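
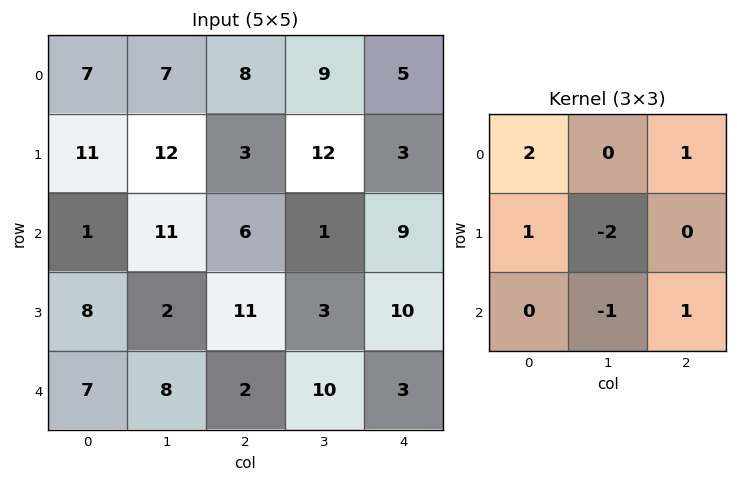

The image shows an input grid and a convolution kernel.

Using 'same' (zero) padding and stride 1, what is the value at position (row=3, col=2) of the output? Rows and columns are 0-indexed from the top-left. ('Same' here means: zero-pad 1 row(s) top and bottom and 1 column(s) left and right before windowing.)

The receptive field on the zero-padded input at this output position is [11 6 1 / 2 11 3 / 8 2 10]. Elementwise product with the kernel and sum: 11·2 + 1·1 + 2·1 + 11·-2 + 2·-1 + 10·1.

11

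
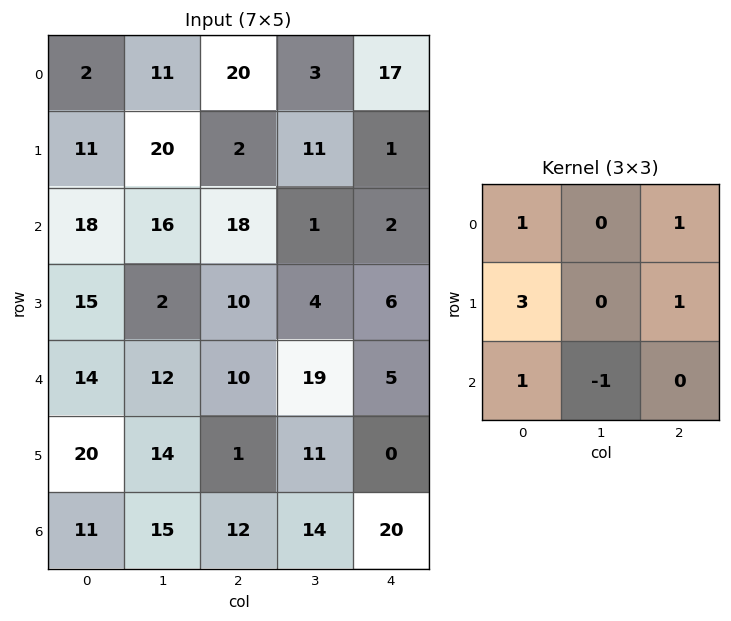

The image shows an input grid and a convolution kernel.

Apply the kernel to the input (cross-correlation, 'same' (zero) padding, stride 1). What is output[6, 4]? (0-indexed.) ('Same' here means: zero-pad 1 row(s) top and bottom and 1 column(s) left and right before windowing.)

53

The receptive field on the zero-padded input at this output position is [11 0 0 / 14 20 0 / 0 0 0]. Elementwise product with the kernel and sum: 11·1 + 0·1 + 14·3 + 0·1 + 0·1 + 0·-1.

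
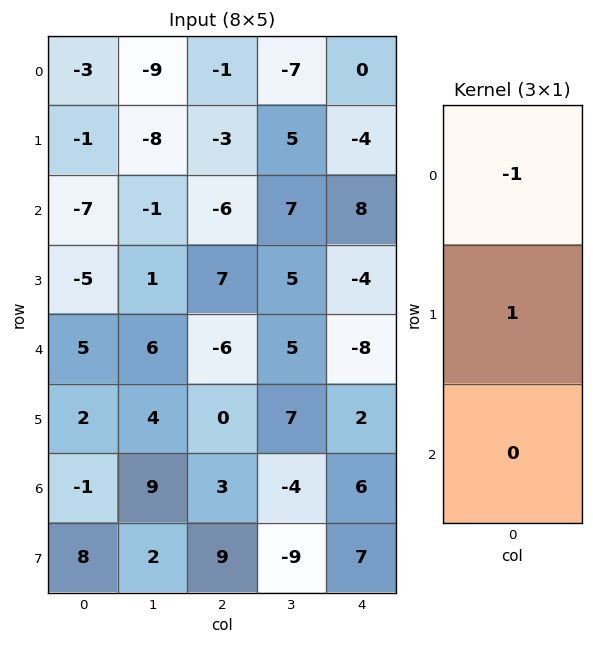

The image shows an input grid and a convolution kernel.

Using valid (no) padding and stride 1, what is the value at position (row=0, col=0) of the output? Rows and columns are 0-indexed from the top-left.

The receptive field on the input at this output position is [-3 / -1 / -7]. Elementwise product with the kernel and sum: -3·-1 + -1·1.

2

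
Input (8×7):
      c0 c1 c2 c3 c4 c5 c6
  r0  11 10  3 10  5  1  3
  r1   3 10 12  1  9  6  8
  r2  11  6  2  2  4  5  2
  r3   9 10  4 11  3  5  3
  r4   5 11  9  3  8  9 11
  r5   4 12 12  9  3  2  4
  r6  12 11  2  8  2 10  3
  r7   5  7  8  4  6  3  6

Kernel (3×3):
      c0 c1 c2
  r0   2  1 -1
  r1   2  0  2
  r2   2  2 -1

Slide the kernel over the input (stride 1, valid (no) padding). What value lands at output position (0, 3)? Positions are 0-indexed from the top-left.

45

The receptive field on the input at this output position is [10 5 1 / 1 9 6 / 2 4 5]. Elementwise product with the kernel and sum: 10·2 + 5·1 + 1·-1 + 1·2 + 6·2 + 2·2 + 4·2 + 5·-1.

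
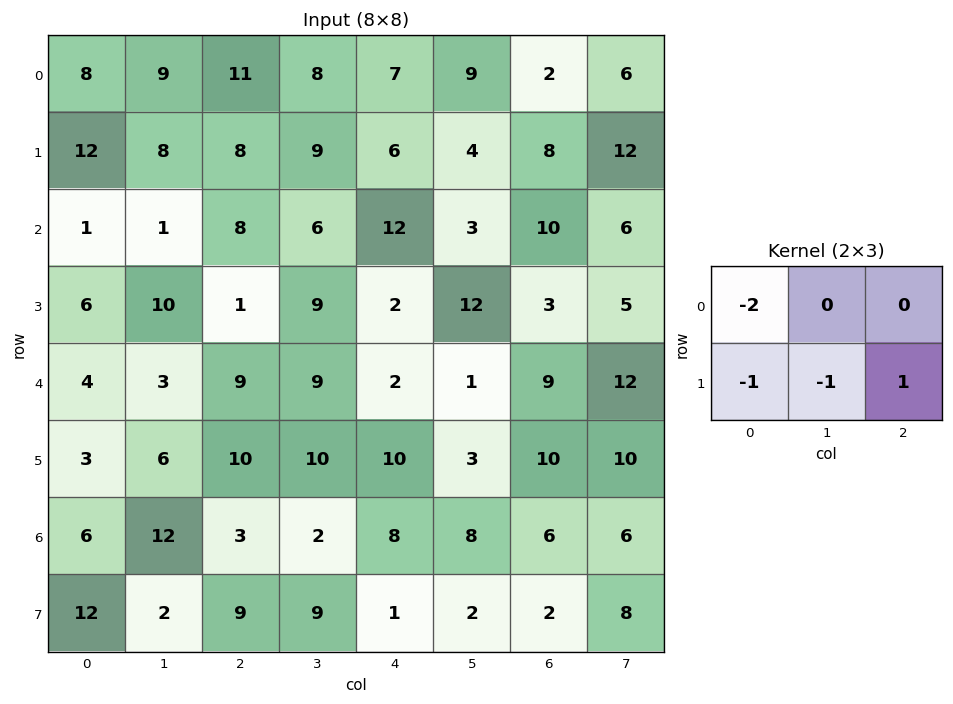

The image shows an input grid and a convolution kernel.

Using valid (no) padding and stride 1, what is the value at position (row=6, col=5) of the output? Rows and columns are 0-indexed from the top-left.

-12

The receptive field on the input at this output position is [8 6 6 / 2 2 8]. Elementwise product with the kernel and sum: 8·-2 + 2·-1 + 2·-1 + 8·1.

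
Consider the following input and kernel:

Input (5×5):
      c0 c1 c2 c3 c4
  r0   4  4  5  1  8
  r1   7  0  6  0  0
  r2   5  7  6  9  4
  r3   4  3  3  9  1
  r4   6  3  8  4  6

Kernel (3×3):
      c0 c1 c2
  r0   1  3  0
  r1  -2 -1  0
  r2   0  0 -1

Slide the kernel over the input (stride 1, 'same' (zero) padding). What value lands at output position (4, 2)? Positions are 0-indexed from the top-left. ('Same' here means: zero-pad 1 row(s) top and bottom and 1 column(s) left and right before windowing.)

The receptive field on the zero-padded input at this output position is [3 3 9 / 3 8 4 / 0 0 0]. Elementwise product with the kernel and sum: 3·1 + 3·3 + 3·-2 + 8·-1 + 0·-1.

-2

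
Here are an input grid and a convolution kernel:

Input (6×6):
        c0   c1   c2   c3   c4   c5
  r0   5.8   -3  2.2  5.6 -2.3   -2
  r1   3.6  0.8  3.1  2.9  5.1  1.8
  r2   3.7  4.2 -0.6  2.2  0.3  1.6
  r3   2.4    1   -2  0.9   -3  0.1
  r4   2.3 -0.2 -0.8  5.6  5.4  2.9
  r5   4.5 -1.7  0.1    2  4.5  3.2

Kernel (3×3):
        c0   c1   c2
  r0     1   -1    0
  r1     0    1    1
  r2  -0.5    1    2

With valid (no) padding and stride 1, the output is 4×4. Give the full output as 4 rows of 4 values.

Output[0,0]: The receptive field on the input at this output position is [5.8 -3 2.2 / 3.6 0.8 3.1 / 3.7 4.2 -0.6]. Elementwise product with the kernel and sum: 5.8·1 + -3·-1 + 0.8·1 + 3.1·1 + 3.7·-0.5 + 4.2·1 + -0.6·2.

13.85 2.5 7.7 17.2
2.2 -1.4 -1.4 -3.55
-4.45 14.2 11.9 7.4
-3.35 12.75 19.05 22.1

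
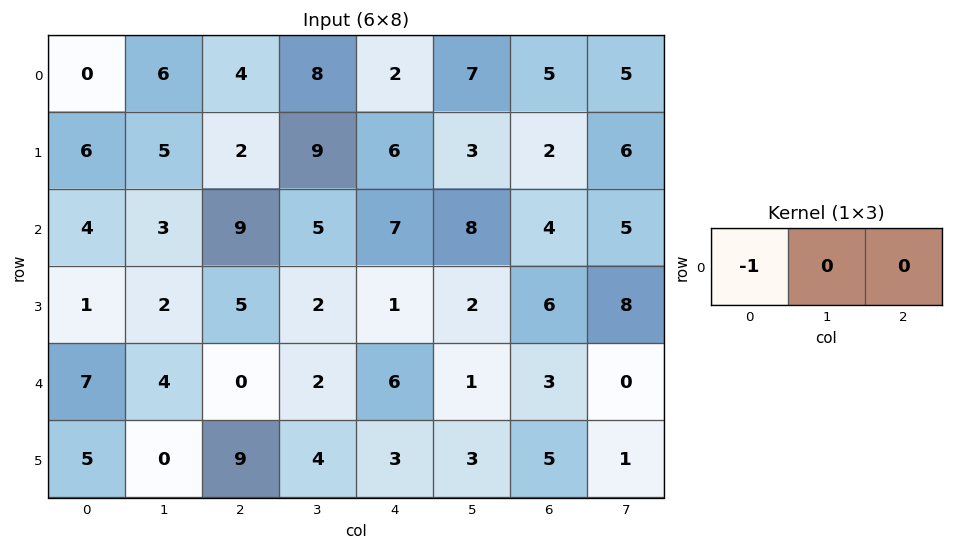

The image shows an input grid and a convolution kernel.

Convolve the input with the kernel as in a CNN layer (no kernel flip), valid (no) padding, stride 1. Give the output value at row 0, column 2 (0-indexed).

-4

The receptive field on the input at this output position is [4 8 2]. Elementwise product with the kernel and sum: 4·-1.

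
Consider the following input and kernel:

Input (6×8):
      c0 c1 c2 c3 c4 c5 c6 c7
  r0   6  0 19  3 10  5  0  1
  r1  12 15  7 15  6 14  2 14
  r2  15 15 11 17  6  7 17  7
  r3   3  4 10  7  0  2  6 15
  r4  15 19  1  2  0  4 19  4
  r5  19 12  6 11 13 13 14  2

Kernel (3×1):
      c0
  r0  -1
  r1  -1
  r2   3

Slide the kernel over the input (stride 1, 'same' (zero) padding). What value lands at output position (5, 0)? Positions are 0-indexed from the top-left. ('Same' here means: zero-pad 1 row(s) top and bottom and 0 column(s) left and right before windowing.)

-34

The receptive field on the zero-padded input at this output position is [15 / 19 / 0]. Elementwise product with the kernel and sum: 15·-1 + 19·-1 + 0·3.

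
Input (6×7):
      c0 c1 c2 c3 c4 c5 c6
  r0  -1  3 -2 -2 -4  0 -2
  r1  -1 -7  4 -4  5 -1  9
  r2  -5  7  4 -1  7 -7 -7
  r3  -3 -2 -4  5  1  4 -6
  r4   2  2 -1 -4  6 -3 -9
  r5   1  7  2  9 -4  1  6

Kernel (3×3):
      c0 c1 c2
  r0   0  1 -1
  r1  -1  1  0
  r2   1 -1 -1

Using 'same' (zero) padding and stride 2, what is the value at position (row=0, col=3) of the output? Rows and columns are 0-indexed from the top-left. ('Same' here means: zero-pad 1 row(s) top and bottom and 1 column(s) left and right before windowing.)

-12

The receptive field on the zero-padded input at this output position is [0 0 0 / 0 -2 0 / -1 9 0]. Elementwise product with the kernel and sum: 0·1 + 0·-1 + 0·-1 + -2·1 + -1·1 + 9·-1 + 0·-1.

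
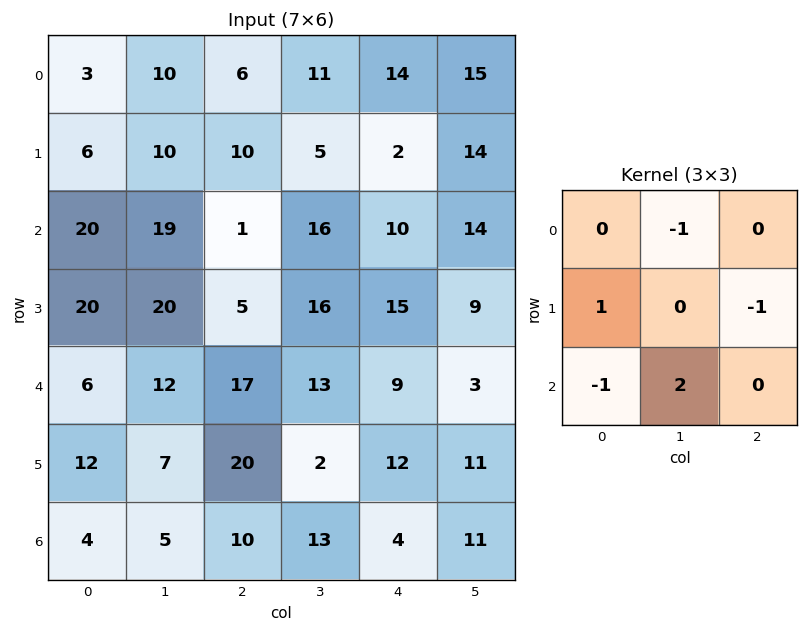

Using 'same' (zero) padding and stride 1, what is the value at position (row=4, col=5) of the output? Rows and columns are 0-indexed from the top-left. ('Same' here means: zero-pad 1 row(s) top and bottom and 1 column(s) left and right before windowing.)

10

The receptive field on the zero-padded input at this output position is [15 9 0 / 9 3 0 / 12 11 0]. Elementwise product with the kernel and sum: 9·-1 + 9·1 + 0·-1 + 12·-1 + 11·2.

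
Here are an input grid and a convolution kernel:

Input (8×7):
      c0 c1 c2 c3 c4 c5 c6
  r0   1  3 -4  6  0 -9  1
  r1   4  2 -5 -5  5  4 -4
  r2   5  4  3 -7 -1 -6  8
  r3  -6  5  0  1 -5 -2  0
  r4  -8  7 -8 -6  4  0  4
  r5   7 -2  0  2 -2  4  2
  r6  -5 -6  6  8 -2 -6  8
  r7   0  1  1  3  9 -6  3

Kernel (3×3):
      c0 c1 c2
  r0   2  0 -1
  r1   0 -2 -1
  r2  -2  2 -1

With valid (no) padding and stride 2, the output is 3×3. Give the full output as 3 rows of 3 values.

2 -22 -23
35 10 -18
-12 -16 -22

Output[0,0]: The receptive field on the input at this output position is [1 3 -4 / 4 2 -5 / 5 4 3]. Elementwise product with the kernel and sum: 1·2 + -4·-1 + 2·-2 + -5·-1 + 5·-2 + 4·2 + 3·-1.
Output[0,1]: The receptive field on the input at this output position is [-4 6 0 / -5 -5 5 / 3 -7 -1]. Elementwise product with the kernel and sum: -4·2 + 0·-1 + -5·-2 + 5·-1 + 3·-2 + -7·2 + -1·-1.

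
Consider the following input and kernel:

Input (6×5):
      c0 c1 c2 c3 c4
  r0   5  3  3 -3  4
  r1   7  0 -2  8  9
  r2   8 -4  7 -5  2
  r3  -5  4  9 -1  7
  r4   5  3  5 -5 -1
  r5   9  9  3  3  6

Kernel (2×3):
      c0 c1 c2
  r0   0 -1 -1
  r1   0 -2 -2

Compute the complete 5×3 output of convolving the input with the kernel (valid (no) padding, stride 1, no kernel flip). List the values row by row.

-2 -12 -35
-4 -10 -11
-29 -18 -9
-29 -8 6
-32 -12 -12

Output[0,0]: The receptive field on the input at this output position is [5 3 3 / 7 0 -2]. Elementwise product with the kernel and sum: 3·-1 + 3·-1 + 0·-2 + -2·-2.
Output[0,1]: The receptive field on the input at this output position is [3 3 -3 / 0 -2 8]. Elementwise product with the kernel and sum: 3·-1 + -3·-1 + -2·-2 + 8·-2.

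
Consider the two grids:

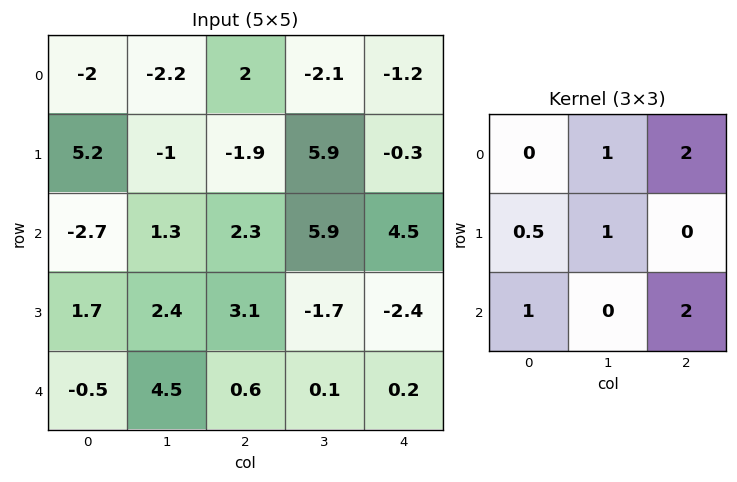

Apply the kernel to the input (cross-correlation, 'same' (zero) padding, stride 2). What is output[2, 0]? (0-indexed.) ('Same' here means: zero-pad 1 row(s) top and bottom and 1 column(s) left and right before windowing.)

6

The receptive field on the zero-padded input at this output position is [0 1.7 2.4 / 0 -0.5 4.5 / 0 0 0]. Elementwise product with the kernel and sum: 1.7·1 + 2.4·2 + 0·0.5 + -0.5·1 + 0·1 + 0·2.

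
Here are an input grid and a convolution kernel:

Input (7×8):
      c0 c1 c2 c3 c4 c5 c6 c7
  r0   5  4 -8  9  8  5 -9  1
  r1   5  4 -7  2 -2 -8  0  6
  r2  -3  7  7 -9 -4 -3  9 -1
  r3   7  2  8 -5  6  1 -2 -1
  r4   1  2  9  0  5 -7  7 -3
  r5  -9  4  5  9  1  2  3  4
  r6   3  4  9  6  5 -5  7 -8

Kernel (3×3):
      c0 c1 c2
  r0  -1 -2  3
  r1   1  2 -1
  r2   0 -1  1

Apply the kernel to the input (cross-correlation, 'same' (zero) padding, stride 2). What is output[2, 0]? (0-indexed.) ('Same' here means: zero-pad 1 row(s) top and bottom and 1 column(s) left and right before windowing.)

The receptive field on the zero-padded input at this output position is [0 7 2 / 0 1 2 / 0 -9 4]. Elementwise product with the kernel and sum: 0·-1 + 7·-2 + 2·3 + 0·1 + 1·2 + 2·-1 + -9·-1 + 4·1.

5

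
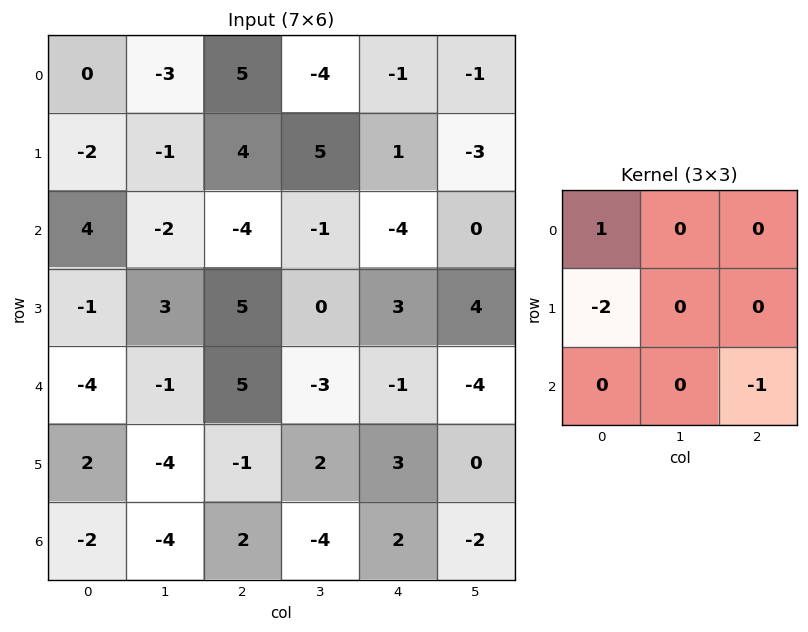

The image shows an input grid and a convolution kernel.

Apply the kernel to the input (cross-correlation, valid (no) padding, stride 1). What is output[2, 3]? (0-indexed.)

The receptive field on the input at this output position is [-1 -4 0 / 0 3 4 / -3 -1 -4]. Elementwise product with the kernel and sum: -1·1 + 0·-2 + -4·-1.

3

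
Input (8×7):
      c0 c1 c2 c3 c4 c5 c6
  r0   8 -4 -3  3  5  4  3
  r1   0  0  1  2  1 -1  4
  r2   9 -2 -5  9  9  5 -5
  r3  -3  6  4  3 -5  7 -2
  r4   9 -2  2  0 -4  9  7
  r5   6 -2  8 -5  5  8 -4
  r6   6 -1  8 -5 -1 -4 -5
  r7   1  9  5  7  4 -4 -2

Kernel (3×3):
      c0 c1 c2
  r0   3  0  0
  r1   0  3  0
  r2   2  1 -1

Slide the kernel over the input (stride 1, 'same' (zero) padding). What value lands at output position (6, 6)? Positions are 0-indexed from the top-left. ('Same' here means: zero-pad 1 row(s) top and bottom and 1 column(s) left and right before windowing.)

The receptive field on the zero-padded input at this output position is [8 -4 0 / -4 -5 0 / -4 -2 0]. Elementwise product with the kernel and sum: 8·3 + -5·3 + -4·2 + -2·1 + 0·-1.

-1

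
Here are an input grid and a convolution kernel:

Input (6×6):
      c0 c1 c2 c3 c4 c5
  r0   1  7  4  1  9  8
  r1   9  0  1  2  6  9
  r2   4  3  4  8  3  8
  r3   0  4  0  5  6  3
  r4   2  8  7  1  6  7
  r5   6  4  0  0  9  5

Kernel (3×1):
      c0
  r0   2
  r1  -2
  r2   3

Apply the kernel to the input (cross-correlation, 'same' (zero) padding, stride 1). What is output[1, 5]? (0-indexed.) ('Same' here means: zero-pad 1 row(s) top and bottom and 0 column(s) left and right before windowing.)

The receptive field on the zero-padded input at this output position is [8 / 9 / 8]. Elementwise product with the kernel and sum: 8·2 + 9·-2 + 8·3.

22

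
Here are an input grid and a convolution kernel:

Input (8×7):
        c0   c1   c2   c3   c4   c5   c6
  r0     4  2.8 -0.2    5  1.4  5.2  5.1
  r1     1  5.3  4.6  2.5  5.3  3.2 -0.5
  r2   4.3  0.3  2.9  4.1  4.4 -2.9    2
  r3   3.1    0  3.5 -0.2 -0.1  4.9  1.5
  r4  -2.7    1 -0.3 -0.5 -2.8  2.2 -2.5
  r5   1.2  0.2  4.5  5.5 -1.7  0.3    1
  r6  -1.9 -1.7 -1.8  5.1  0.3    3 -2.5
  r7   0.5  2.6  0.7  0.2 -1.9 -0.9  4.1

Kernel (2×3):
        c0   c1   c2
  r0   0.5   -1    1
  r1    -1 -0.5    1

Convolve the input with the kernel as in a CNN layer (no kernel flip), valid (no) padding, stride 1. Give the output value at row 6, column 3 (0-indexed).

The receptive field on the input at this output position is [5.1 0.3 3 / 0.2 -1.9 -0.9]. Elementwise product with the kernel and sum: 5.1·0.5 + 0.3·-1 + 3·1 + 0.2·-1 + -1.9·-0.5 + -0.9·1.

5.1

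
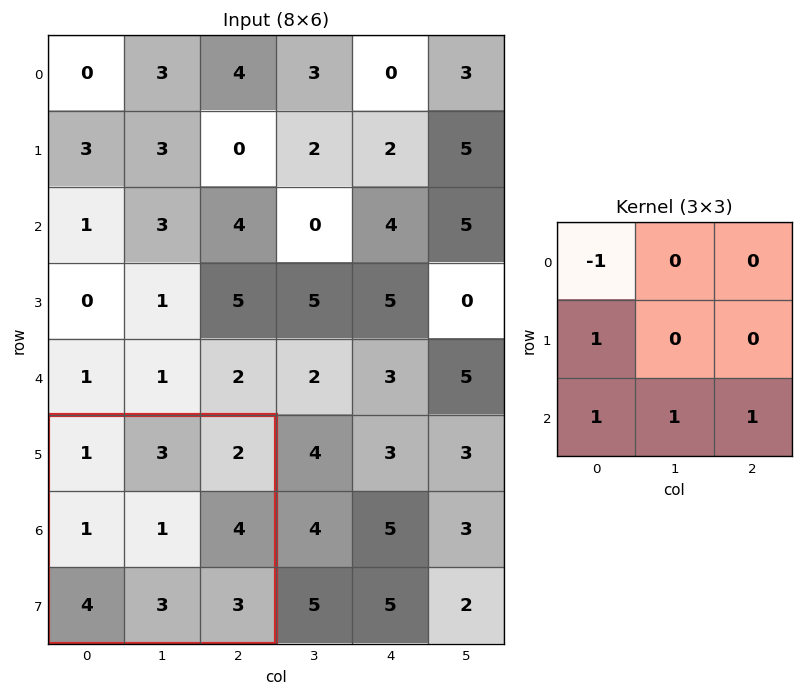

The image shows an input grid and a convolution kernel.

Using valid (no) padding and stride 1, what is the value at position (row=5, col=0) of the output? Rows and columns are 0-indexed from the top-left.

The receptive field on the input at this output position is [1 3 2 / 1 1 4 / 4 3 3]. Elementwise product with the kernel and sum: 1·-1 + 1·1 + 4·1 + 3·1 + 3·1.

10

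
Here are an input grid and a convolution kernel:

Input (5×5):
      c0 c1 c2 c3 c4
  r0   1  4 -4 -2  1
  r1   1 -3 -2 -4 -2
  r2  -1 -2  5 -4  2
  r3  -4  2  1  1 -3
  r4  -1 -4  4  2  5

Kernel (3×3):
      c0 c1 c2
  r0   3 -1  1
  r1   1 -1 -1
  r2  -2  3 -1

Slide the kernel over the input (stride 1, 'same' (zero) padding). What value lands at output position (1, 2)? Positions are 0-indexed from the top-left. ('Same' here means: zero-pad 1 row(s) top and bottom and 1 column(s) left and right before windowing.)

The receptive field on the zero-padded input at this output position is [4 -4 -2 / -3 -2 -4 / -2 5 -4]. Elementwise product with the kernel and sum: 4·3 + -4·-1 + -2·1 + -3·1 + -2·-1 + -4·-1 + -2·-2 + 5·3 + -4·-1.

40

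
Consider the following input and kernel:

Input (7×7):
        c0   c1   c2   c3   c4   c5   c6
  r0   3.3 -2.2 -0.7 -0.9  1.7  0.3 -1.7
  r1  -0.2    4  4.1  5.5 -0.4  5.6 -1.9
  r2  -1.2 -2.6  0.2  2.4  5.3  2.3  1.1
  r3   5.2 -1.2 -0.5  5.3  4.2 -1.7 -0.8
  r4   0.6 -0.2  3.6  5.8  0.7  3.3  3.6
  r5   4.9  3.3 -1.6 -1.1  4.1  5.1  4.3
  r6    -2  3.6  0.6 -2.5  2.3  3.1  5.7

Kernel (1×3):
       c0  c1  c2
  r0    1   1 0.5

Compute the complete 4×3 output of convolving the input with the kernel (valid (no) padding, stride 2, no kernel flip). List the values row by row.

Output[0,0]: The receptive field on the input at this output position is [3.3 -2.2 -0.7]. Elementwise product with the kernel and sum: 3.3·1 + -2.2·1 + -0.7·0.5.
Output[0,1]: The receptive field on the input at this output position is [-0.7 -0.9 1.7]. Elementwise product with the kernel and sum: -0.7·1 + -0.9·1 + 1.7·0.5.

0.75 -0.75 1.15
-3.7 5.25 8.15
2.2 9.75 5.8
1.9 -0.75 8.25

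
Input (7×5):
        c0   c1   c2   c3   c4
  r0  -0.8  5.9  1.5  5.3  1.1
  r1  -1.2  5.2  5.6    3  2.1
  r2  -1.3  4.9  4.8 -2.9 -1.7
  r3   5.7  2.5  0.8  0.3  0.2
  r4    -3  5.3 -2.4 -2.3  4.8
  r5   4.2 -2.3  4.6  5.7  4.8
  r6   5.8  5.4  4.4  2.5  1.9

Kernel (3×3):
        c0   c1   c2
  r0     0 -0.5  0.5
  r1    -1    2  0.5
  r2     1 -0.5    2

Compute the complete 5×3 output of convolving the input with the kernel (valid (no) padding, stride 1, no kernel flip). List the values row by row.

Output[0,0]: The receptive field on the input at this output position is [-0.8 5.9 1.5 / -1.2 5.2 5.6 / -1.3 4.9 4.8]. Elementwise product with the kernel and sum: 5.9·-0.5 + 1.5·0.5 + -1.2·-1 + 5.2·2 + 5.6·0.5 + -1.3·1 + 4.9·-0.5 + 4.8·2.

18.05 6.1 2.2
19.75 4.65 -10.85
-10.8 -2.7 8.85
26.1 -4.7 11.5
1.55 22.6 19.7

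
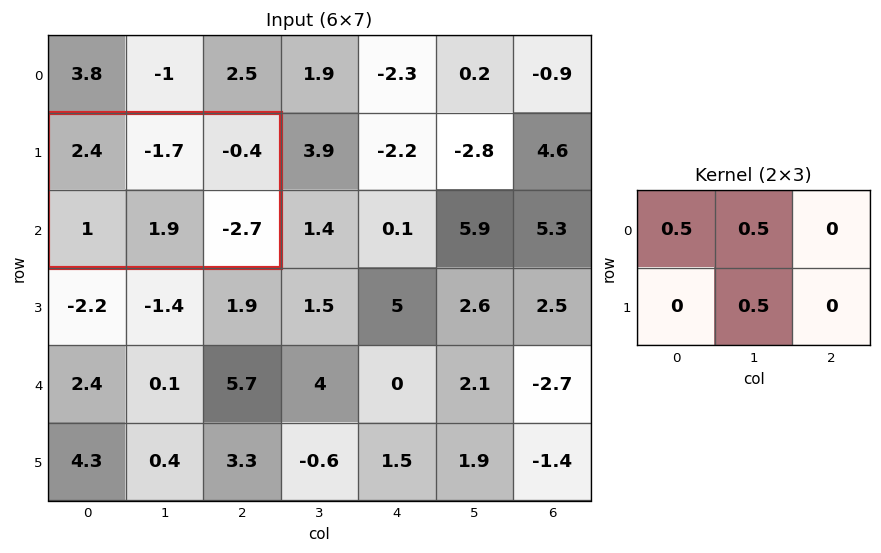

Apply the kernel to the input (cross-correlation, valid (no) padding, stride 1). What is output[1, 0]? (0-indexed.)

1.3

The receptive field on the input at this output position is [2.4 -1.7 -0.4 / 1 1.9 -2.7]. Elementwise product with the kernel and sum: 2.4·0.5 + -1.7·0.5 + 1.9·0.5.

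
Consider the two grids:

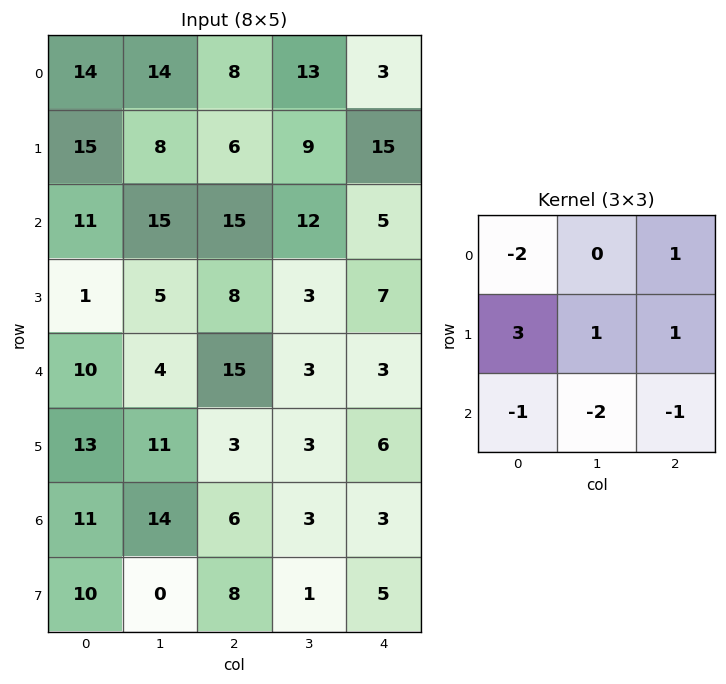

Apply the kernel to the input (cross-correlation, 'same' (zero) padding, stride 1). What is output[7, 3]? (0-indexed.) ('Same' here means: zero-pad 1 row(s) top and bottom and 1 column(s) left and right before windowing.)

21

The receptive field on the zero-padded input at this output position is [6 3 3 / 8 1 5 / 0 0 0]. Elementwise product with the kernel and sum: 6·-2 + 3·1 + 8·3 + 1·1 + 5·1 + 0·-1 + 0·-2 + 0·-1.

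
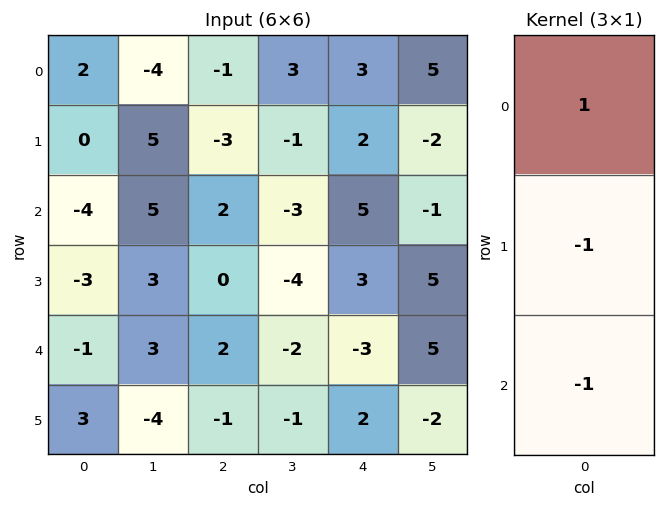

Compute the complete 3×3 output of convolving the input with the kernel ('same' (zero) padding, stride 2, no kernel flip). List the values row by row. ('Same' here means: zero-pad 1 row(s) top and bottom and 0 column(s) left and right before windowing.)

-2 4 -5
7 -5 -6
-5 -1 4

Output[0,0]: The receptive field on the zero-padded input at this output position is [0 / 2 / 0]. Elementwise product with the kernel and sum: 0·1 + 2·-1 + 0·-1.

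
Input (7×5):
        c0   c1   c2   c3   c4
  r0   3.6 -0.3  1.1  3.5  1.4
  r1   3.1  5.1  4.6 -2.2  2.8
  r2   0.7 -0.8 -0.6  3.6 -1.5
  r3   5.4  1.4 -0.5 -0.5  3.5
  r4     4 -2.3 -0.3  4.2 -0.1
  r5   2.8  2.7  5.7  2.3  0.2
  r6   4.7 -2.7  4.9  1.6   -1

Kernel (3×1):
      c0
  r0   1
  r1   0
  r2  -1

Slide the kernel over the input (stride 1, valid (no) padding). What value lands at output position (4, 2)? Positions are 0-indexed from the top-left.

The receptive field on the input at this output position is [-0.3 / 5.7 / 4.9]. Elementwise product with the kernel and sum: -0.3·1 + 4.9·-1.

-5.2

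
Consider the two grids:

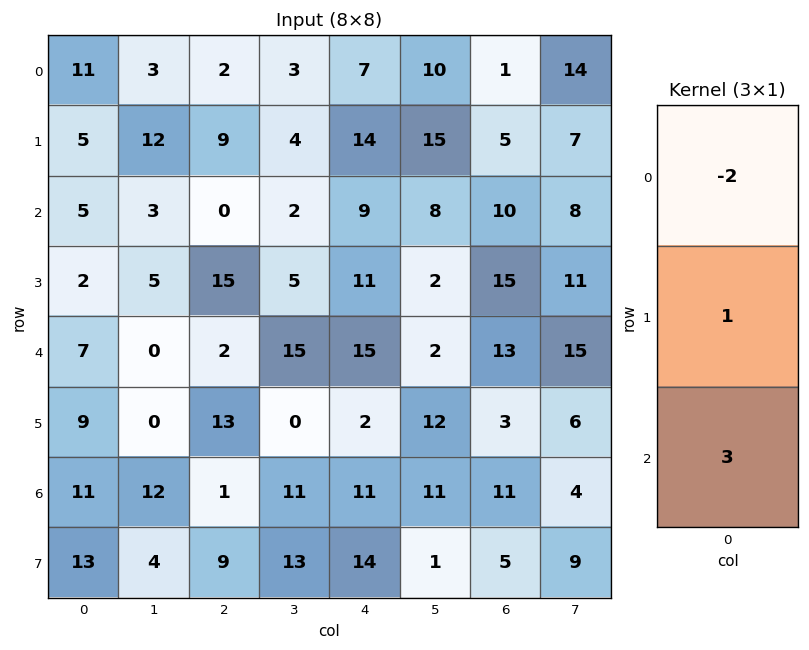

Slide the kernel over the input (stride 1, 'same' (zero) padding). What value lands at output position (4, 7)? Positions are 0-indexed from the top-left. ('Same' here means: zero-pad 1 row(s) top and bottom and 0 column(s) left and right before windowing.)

11

The receptive field on the zero-padded input at this output position is [11 / 15 / 6]. Elementwise product with the kernel and sum: 11·-2 + 15·1 + 6·3.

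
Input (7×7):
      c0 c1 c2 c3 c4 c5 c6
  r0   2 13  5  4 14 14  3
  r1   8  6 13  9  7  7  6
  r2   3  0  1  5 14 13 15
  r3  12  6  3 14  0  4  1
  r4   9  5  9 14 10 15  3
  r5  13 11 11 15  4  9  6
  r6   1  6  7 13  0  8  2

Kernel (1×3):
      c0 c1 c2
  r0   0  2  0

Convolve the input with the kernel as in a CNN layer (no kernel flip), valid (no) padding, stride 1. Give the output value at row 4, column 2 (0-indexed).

The receptive field on the input at this output position is [9 14 10]. Elementwise product with the kernel and sum: 14·2.

28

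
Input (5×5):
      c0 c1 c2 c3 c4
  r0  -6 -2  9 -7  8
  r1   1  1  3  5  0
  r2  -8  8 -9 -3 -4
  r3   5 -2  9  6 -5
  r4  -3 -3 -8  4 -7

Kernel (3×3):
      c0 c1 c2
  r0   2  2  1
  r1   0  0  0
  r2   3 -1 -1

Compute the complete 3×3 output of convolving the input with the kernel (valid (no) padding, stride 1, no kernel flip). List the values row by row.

Output[0,0]: The receptive field on the input at this output position is [-6 -2 9 / 1 1 3 / -8 8 -9]. Elementwise product with the kernel and sum: -6·2 + -2·2 + 9·1 + -8·3 + 8·-1 + -9·-1.

-30 43 -8
15 -8 42
-7 -10 -49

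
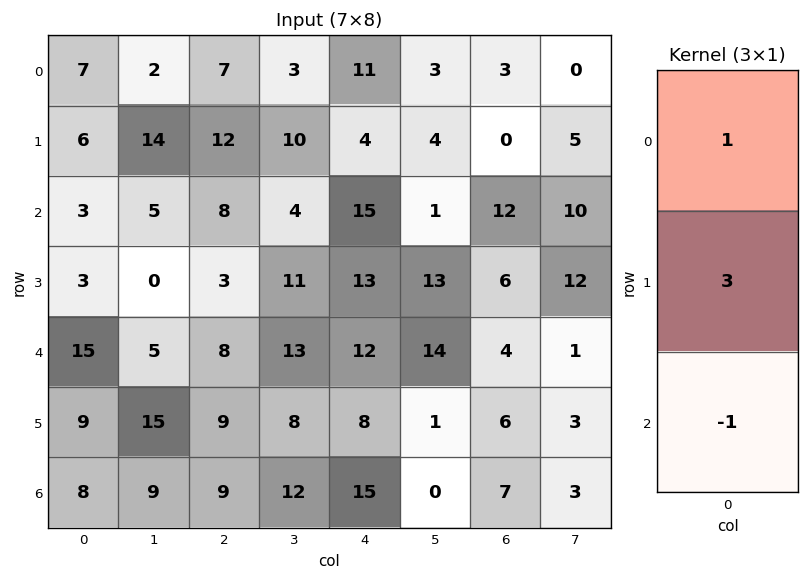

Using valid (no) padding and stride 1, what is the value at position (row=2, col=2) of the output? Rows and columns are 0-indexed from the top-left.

9

The receptive field on the input at this output position is [8 / 3 / 8]. Elementwise product with the kernel and sum: 8·1 + 3·3 + 8·-1.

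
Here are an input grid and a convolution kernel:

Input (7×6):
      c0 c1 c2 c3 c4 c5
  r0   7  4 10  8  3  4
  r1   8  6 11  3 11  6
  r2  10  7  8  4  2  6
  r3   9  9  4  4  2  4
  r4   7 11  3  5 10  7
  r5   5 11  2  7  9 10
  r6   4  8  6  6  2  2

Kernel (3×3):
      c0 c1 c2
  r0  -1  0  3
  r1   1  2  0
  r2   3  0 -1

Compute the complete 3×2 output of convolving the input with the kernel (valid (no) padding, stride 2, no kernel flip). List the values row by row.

Output[0,0]: The receptive field on the input at this output position is [7 4 10 / 8 6 11 / 10 7 8]. Elementwise product with the kernel and sum: 7·-1 + 10·3 + 8·1 + 6·2 + 10·3 + 8·-1.
Output[0,1]: The receptive field on the input at this output position is [10 8 3 / 11 3 11 / 8 4 2]. Elementwise product with the kernel and sum: 10·-1 + 3·3 + 11·1 + 3·2 + 8·3 + 2·-1.

65 38
59 9
35 59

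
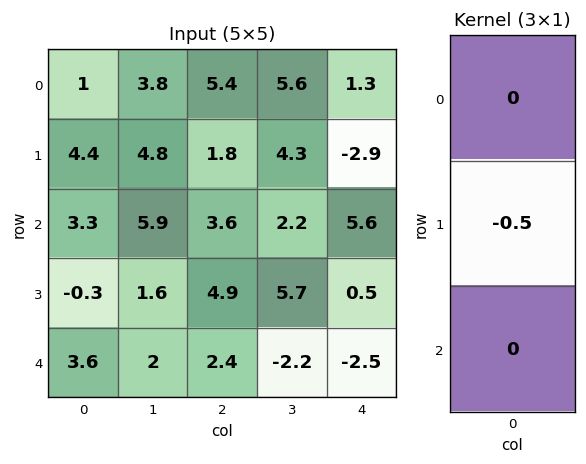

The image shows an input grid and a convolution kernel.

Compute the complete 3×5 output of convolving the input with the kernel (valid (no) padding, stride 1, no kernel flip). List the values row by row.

Output[0,0]: The receptive field on the input at this output position is [1 / 4.4 / 3.3]. Elementwise product with the kernel and sum: 4.4·-0.5.

-2.2 -2.4 -0.9 -2.15 1.45
-1.65 -2.95 -1.8 -1.1 -2.8
0.15 -0.8 -2.45 -2.85 -0.25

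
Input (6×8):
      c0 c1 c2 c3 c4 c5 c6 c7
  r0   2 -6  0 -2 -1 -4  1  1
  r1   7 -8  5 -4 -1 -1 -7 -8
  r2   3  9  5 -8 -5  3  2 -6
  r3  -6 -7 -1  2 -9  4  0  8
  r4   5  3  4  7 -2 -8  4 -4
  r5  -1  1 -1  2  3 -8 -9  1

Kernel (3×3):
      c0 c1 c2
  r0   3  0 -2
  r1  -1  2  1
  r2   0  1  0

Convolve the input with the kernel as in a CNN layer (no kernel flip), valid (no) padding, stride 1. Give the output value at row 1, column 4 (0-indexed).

The receptive field on the input at this output position is [-1 -1 -7 / -5 3 2 / -9 4 0]. Elementwise product with the kernel and sum: -1·3 + -7·-2 + -5·-1 + 3·2 + 2·1 + 4·1.

28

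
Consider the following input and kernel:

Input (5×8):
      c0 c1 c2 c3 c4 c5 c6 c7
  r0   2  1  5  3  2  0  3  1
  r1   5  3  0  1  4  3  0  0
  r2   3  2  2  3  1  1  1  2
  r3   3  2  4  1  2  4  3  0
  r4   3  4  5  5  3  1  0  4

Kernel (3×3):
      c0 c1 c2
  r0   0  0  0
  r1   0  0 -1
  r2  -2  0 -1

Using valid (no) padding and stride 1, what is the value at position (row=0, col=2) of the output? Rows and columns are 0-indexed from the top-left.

The receptive field on the input at this output position is [5 3 2 / 0 1 4 / 2 3 1]. Elementwise product with the kernel and sum: 4·-1 + 2·-2 + 1·-1.

-9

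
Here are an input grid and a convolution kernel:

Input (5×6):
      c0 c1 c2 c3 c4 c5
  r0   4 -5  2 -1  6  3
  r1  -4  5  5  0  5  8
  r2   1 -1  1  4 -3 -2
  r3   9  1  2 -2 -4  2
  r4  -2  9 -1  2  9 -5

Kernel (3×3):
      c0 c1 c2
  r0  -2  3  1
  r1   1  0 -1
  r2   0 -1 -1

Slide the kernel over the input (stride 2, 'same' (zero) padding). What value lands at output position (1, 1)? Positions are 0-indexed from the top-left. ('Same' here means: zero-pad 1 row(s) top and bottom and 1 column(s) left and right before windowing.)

The receptive field on the zero-padded input at this output position is [5 5 0 / -1 1 4 / 1 2 -2]. Elementwise product with the kernel and sum: 5·-2 + 5·3 + 0·1 + -1·1 + 4·-1 + 2·-1 + -2·-1.

0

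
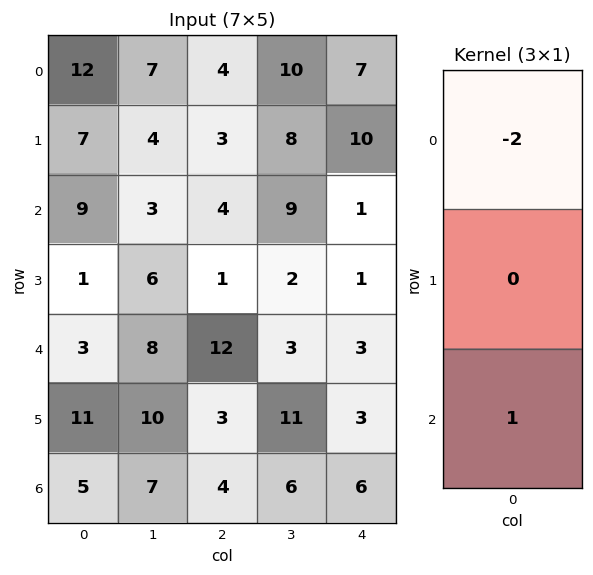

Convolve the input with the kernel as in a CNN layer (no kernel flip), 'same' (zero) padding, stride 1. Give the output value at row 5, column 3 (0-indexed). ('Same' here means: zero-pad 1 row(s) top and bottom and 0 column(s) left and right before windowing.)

0

The receptive field on the zero-padded input at this output position is [3 / 11 / 6]. Elementwise product with the kernel and sum: 3·-2 + 6·1.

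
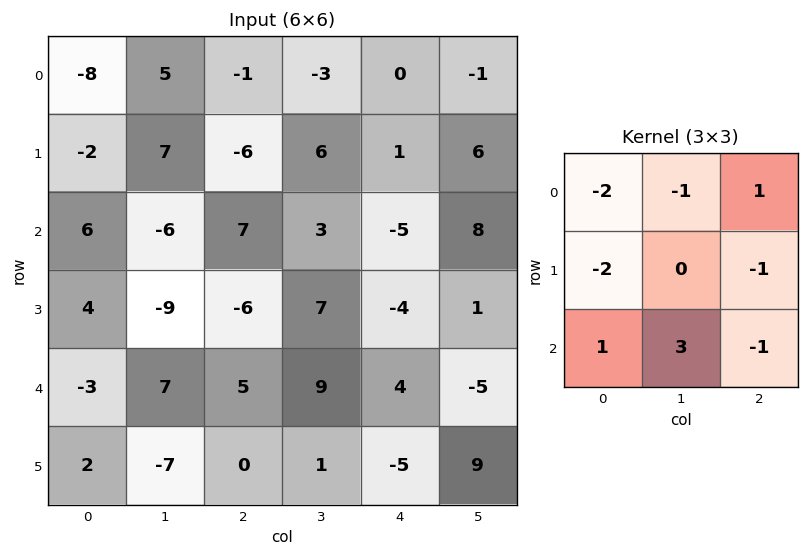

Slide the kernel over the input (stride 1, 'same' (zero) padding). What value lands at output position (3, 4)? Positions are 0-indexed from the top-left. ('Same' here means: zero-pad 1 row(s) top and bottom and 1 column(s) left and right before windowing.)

18

The receptive field on the zero-padded input at this output position is [3 -5 8 / 7 -4 1 / 9 4 -5]. Elementwise product with the kernel and sum: 3·-2 + -5·-1 + 8·1 + 7·-2 + 1·-1 + 9·1 + 4·3 + -5·-1.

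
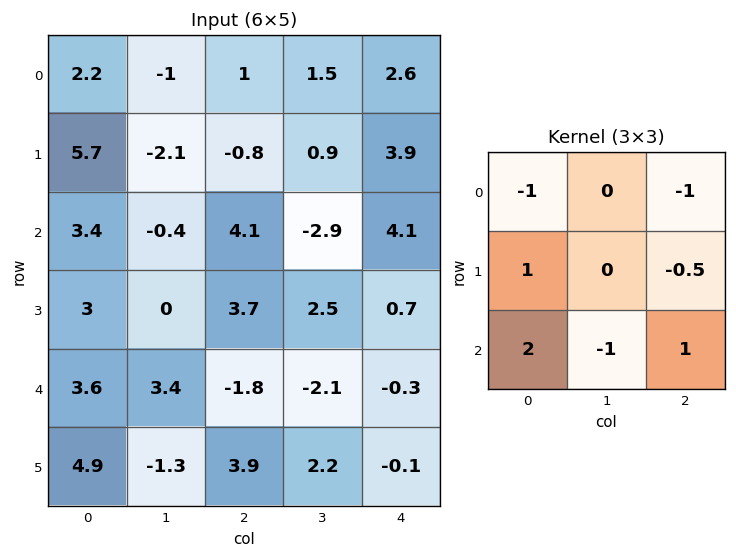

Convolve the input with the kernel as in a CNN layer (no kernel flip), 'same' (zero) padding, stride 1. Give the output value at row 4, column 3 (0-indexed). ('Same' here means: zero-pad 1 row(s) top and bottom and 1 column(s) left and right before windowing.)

The receptive field on the zero-padded input at this output position is [3.7 2.5 0.7 / -1.8 -2.1 -0.3 / 3.9 2.2 -0.1]. Elementwise product with the kernel and sum: 3.7·-1 + 0.7·-1 + -1.8·1 + -0.3·-0.5 + 3.9·2 + 2.2·-1 + -0.1·1.

-0.55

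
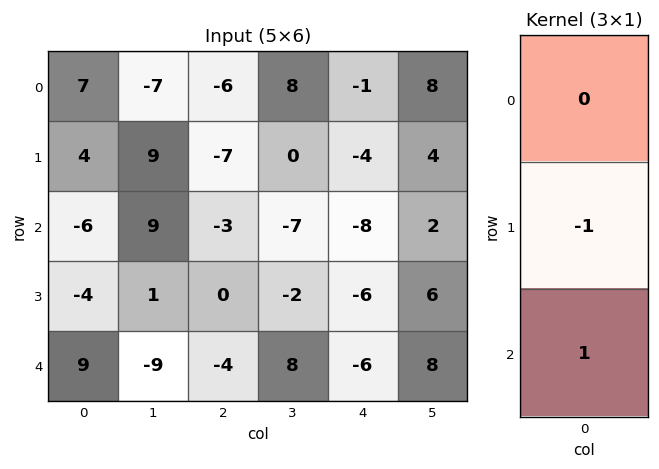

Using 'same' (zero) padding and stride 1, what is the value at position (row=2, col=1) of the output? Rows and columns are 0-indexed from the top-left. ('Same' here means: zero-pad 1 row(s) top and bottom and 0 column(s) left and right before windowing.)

The receptive field on the zero-padded input at this output position is [9 / 9 / 1]. Elementwise product with the kernel and sum: 9·-1 + 1·1.

-8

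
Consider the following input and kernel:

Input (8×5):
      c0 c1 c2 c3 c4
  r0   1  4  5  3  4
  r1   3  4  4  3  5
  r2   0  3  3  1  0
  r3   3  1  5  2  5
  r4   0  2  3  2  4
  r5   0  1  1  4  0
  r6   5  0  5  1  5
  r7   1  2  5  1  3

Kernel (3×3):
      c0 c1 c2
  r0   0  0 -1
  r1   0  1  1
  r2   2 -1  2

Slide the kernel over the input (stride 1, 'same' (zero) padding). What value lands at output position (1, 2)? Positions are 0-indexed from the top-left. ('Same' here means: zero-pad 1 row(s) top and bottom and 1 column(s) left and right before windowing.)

The receptive field on the zero-padded input at this output position is [4 5 3 / 4 4 3 / 3 3 1]. Elementwise product with the kernel and sum: 3·-1 + 4·1 + 3·1 + 3·2 + 3·-1 + 1·2.

9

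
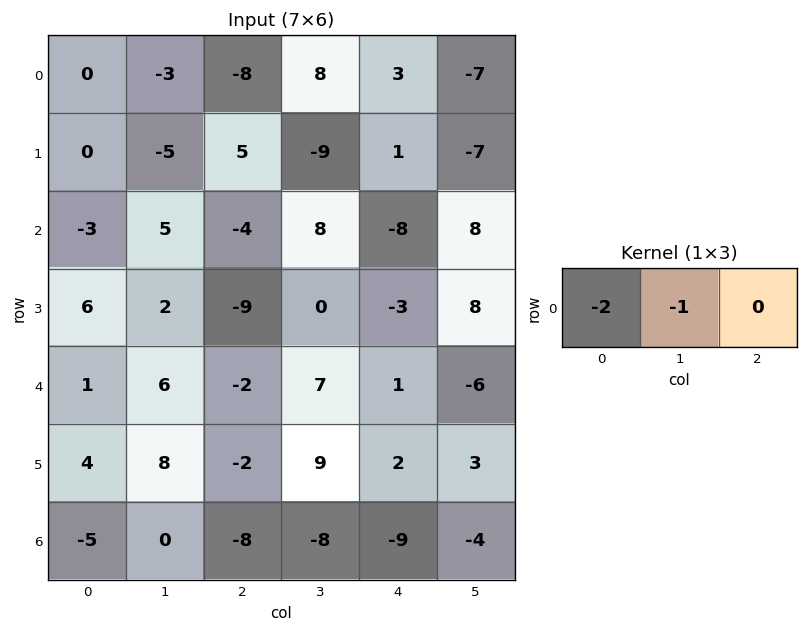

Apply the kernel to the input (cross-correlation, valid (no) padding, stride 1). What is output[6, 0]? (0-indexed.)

The receptive field on the input at this output position is [-5 0 -8]. Elementwise product with the kernel and sum: -5·-2 + 0·-1.

10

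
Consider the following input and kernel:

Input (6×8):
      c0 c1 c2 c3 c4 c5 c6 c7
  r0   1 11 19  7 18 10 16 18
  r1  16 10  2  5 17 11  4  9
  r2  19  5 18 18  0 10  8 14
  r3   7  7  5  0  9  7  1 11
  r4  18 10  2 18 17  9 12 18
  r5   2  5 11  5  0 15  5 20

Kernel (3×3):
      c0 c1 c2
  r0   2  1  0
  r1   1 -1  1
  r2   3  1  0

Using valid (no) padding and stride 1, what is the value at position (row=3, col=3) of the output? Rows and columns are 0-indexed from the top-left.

34

The receptive field on the input at this output position is [0 9 7 / 18 17 9 / 5 0 15]. Elementwise product with the kernel and sum: 0·2 + 9·1 + 18·1 + 17·-1 + 9·1 + 5·3 + 0·1.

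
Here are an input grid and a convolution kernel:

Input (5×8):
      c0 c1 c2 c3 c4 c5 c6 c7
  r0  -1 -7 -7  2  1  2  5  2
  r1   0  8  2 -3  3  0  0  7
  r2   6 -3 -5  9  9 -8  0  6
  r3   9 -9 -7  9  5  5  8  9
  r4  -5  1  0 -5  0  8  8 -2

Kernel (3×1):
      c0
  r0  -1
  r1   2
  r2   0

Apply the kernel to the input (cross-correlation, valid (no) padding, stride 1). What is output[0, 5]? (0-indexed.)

The receptive field on the input at this output position is [2 / 0 / -8]. Elementwise product with the kernel and sum: 2·-1 + 0·2.

-2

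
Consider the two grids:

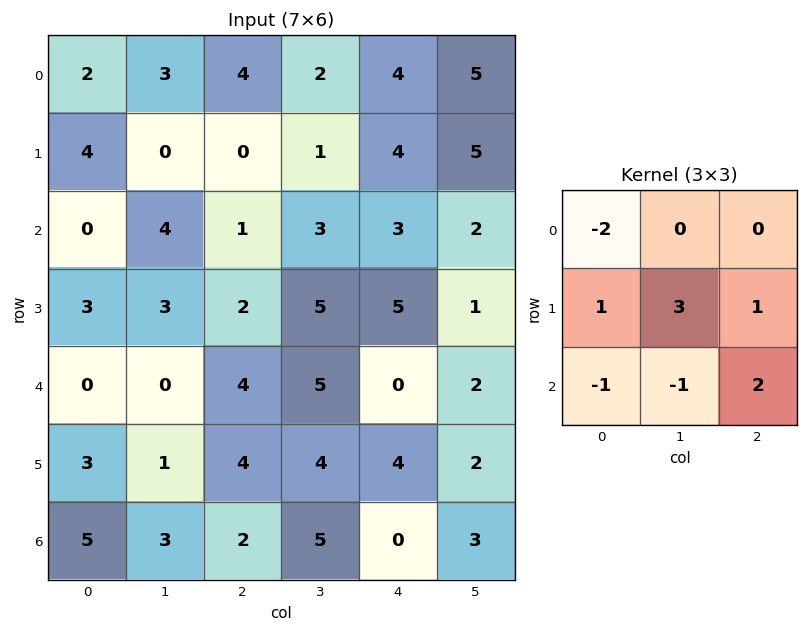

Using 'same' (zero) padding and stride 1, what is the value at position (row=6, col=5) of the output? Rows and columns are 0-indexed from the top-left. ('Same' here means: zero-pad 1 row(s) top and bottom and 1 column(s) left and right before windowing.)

1

The receptive field on the zero-padded input at this output position is [4 2 0 / 0 3 0 / 0 0 0]. Elementwise product with the kernel and sum: 4·-2 + 0·1 + 3·3 + 0·1 + 0·-1 + 0·-1 + 0·2.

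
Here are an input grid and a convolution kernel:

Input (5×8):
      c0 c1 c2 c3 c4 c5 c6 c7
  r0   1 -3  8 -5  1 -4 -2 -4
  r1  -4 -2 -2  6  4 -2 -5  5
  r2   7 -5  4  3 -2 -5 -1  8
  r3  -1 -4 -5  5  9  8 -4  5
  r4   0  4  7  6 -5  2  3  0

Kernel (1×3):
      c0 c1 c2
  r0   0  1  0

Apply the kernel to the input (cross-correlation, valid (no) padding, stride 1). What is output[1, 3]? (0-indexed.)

The receptive field on the input at this output position is [6 4 -2]. Elementwise product with the kernel and sum: 4·1.

4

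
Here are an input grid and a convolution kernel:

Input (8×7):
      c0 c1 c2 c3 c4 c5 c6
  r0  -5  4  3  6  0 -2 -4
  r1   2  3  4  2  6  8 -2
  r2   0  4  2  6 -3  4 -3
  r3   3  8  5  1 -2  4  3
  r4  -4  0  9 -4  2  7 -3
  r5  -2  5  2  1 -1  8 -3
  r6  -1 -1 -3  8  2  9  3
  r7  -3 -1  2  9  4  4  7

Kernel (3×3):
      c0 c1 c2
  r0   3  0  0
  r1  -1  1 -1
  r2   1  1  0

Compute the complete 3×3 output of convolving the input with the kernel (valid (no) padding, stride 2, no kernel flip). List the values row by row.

-14 9 5
-4 9 3
-9 32 29

Output[0,0]: The receptive field on the input at this output position is [-5 4 3 / 2 3 4 / 0 4 2]. Elementwise product with the kernel and sum: -5·3 + 2·-1 + 3·1 + 4·-1 + 0·1 + 4·1.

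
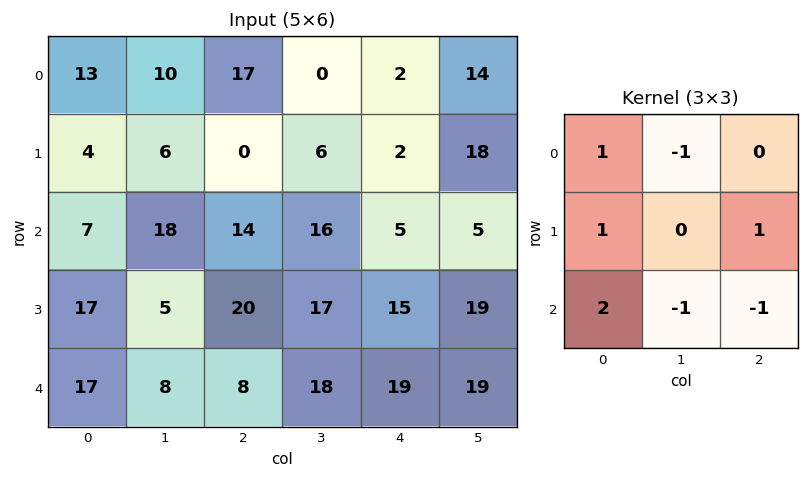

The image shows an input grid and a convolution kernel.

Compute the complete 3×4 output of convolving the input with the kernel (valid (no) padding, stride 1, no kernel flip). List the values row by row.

-11 11 26 44
28 13 21 25
44 16 12 45

Output[0,0]: The receptive field on the input at this output position is [13 10 17 / 4 6 0 / 7 18 14]. Elementwise product with the kernel and sum: 13·1 + 10·-1 + 4·1 + 0·1 + 7·2 + 18·-1 + 14·-1.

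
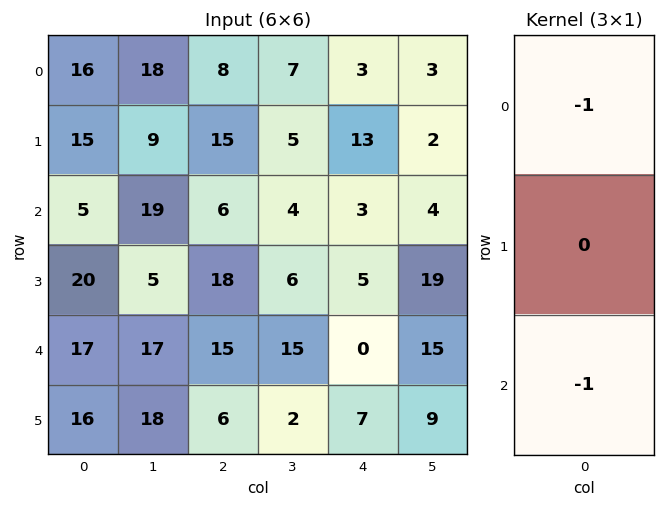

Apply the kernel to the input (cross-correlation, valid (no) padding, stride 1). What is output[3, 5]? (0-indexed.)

The receptive field on the input at this output position is [19 / 15 / 9]. Elementwise product with the kernel and sum: 19·-1 + 9·-1.

-28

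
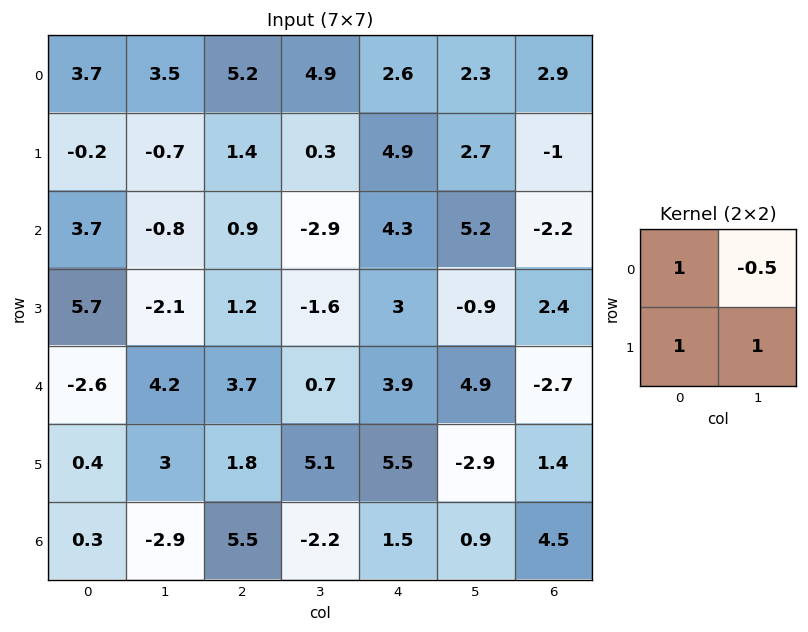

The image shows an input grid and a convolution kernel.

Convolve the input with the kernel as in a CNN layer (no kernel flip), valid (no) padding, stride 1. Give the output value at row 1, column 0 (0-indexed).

The receptive field on the input at this output position is [-0.2 -0.7 / 3.7 -0.8]. Elementwise product with the kernel and sum: -0.2·1 + -0.7·-0.5 + 3.7·1 + -0.8·1.

3.05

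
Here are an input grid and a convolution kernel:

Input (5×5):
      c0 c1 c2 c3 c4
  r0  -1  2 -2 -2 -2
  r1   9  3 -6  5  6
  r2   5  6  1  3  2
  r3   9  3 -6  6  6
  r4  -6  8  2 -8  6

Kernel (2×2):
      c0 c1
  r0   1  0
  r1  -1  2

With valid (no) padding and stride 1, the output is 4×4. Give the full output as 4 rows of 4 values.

-4 -13 14 5
16 -1 -1 6
2 -9 19 9
31 -1 -24 26

Output[0,0]: The receptive field on the input at this output position is [-1 2 / 9 3]. Elementwise product with the kernel and sum: -1·1 + 9·-1 + 3·2.
Output[0,1]: The receptive field on the input at this output position is [2 -2 / 3 -6]. Elementwise product with the kernel and sum: 2·1 + 3·-1 + -6·2.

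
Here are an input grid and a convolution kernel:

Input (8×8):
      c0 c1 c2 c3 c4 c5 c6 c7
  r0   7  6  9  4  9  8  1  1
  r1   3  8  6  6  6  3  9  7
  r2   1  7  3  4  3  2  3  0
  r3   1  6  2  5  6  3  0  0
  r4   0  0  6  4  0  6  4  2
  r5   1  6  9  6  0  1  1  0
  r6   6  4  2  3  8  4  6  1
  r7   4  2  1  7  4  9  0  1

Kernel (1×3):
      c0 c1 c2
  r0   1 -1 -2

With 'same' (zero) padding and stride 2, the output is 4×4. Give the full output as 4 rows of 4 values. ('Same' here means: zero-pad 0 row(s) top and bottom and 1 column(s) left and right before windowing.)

Output[0,0]: The receptive field on the zero-padded input at this output position is [0 7 6]. Elementwise product with the kernel and sum: 0·1 + 7·-1 + 6·-2.
Output[0,1]: The receptive field on the zero-padded input at this output position is [6 9 4]. Elementwise product with the kernel and sum: 6·1 + 9·-1 + 4·-2.

-19 -11 -21 5
-15 -4 -3 -1
0 -14 -8 -2
-14 -4 -13 -4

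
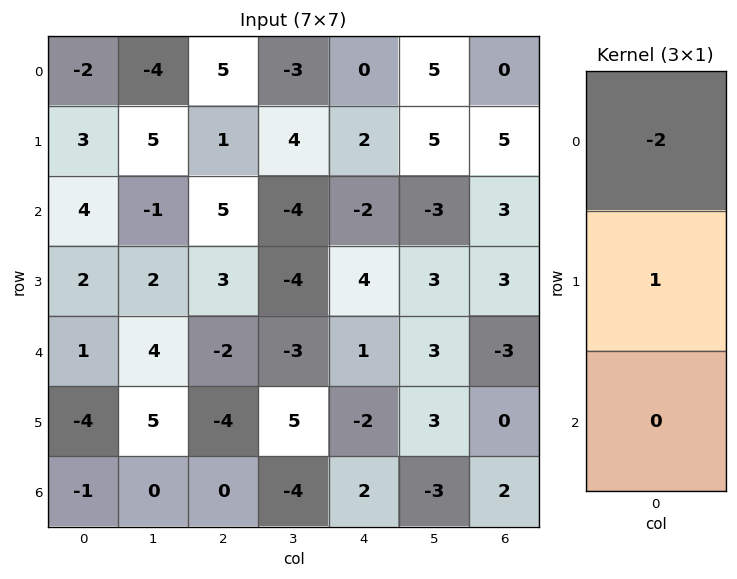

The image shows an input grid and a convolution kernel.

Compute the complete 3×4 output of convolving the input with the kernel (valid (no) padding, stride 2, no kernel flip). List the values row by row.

7 -9 2 5
-6 -7 8 -3
-6 0 -4 6

Output[0,0]: The receptive field on the input at this output position is [-2 / 3 / 4]. Elementwise product with the kernel and sum: -2·-2 + 3·1.
Output[0,1]: The receptive field on the input at this output position is [5 / 1 / 5]. Elementwise product with the kernel and sum: 5·-2 + 1·1.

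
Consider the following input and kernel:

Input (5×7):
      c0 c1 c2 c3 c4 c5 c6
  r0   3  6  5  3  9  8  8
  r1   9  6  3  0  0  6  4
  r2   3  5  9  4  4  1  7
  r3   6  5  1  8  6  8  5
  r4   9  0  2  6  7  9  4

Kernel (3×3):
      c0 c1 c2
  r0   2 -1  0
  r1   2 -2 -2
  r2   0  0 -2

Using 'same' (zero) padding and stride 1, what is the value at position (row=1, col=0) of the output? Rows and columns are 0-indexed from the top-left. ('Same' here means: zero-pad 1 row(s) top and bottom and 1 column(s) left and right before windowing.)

-43

The receptive field on the zero-padded input at this output position is [0 3 6 / 0 9 6 / 0 3 5]. Elementwise product with the kernel and sum: 0·2 + 3·-1 + 0·2 + 9·-2 + 6·-2 + 5·-2.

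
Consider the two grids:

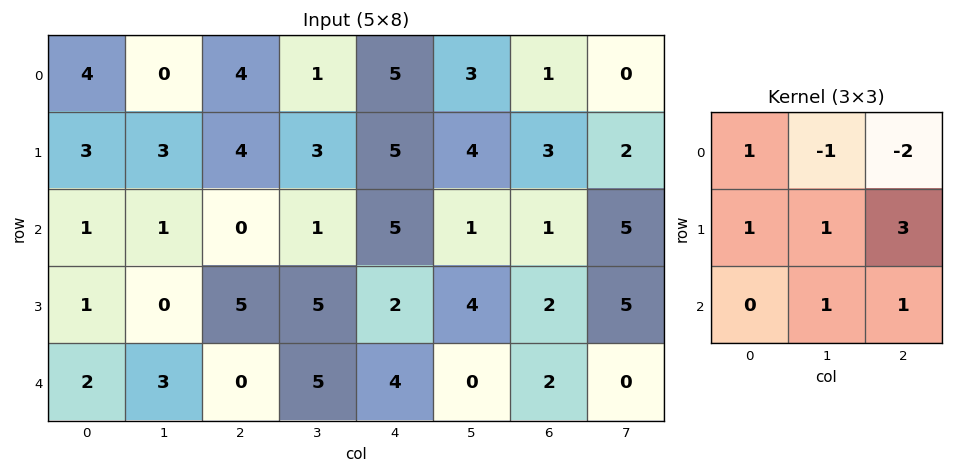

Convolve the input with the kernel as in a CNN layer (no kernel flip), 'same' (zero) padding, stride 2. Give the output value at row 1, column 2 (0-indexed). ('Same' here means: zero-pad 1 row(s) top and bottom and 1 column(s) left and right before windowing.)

The receptive field on the zero-padded input at this output position is [3 5 4 / 1 5 1 / 5 2 4]. Elementwise product with the kernel and sum: 3·1 + 5·-1 + 4·-2 + 1·1 + 5·1 + 1·3 + 2·1 + 4·1.

5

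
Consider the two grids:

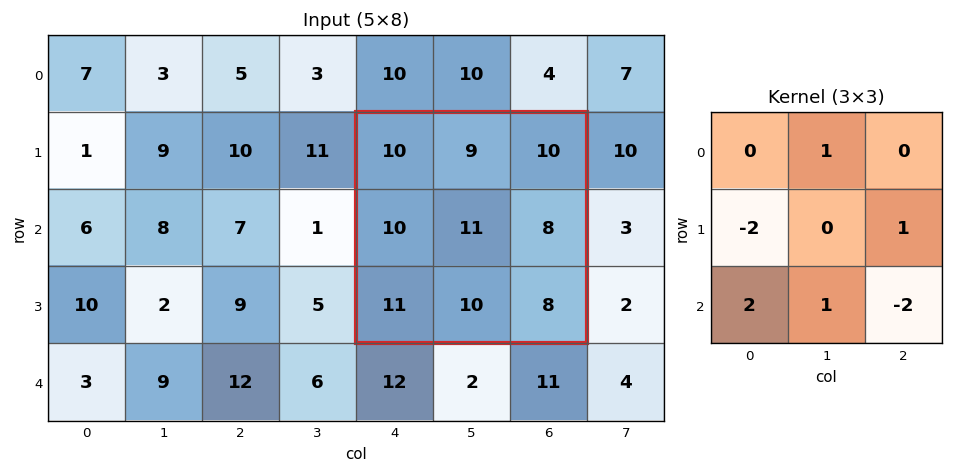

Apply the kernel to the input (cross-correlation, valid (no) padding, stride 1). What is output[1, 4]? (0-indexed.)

13

The receptive field on the input at this output position is [10 9 10 / 10 11 8 / 11 10 8]. Elementwise product with the kernel and sum: 9·1 + 10·-2 + 8·1 + 11·2 + 10·1 + 8·-2.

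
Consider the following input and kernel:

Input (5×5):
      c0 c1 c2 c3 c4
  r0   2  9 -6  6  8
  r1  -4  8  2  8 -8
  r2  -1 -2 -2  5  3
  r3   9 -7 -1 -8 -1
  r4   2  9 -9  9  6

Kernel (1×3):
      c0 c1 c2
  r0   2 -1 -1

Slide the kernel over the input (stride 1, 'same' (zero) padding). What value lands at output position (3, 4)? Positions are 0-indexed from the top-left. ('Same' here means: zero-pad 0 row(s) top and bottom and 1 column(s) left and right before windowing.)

-15

The receptive field on the zero-padded input at this output position is [-8 -1 0]. Elementwise product with the kernel and sum: -8·2 + -1·-1 + 0·-1.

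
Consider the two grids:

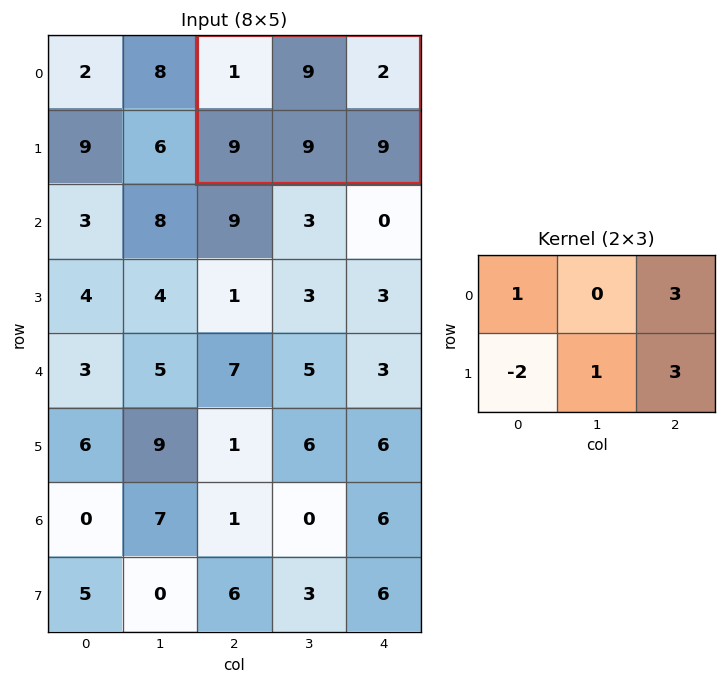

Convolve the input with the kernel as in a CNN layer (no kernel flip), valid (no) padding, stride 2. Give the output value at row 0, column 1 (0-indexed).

The receptive field on the input at this output position is [1 9 2 / 9 9 9]. Elementwise product with the kernel and sum: 1·1 + 2·3 + 9·-2 + 9·1 + 9·3.

25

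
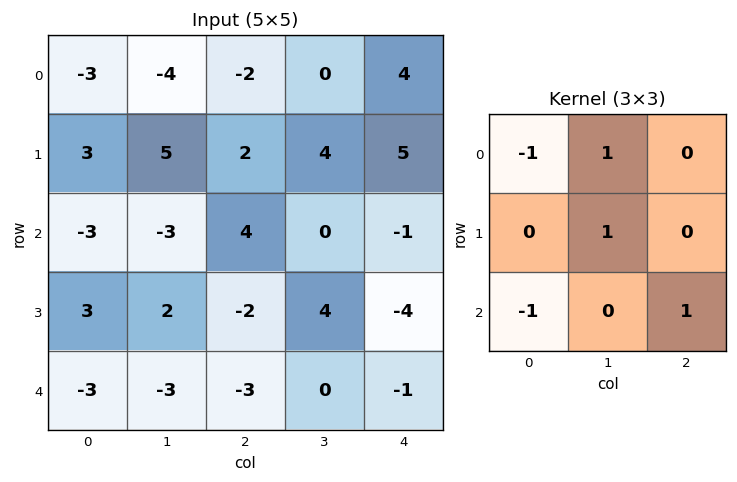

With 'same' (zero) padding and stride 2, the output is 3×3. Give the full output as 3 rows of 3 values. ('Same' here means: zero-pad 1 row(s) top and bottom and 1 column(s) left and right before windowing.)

2 -3 0
2 3 -4
0 -7 -9

Output[0,0]: The receptive field on the zero-padded input at this output position is [0 0 0 / 0 -3 -4 / 0 3 5]. Elementwise product with the kernel and sum: 0·-1 + 0·1 + -3·1 + 0·-1 + 5·1.
Output[0,1]: The receptive field on the zero-padded input at this output position is [0 0 0 / -4 -2 0 / 5 2 4]. Elementwise product with the kernel and sum: 0·-1 + 0·1 + -2·1 + 5·-1 + 4·1.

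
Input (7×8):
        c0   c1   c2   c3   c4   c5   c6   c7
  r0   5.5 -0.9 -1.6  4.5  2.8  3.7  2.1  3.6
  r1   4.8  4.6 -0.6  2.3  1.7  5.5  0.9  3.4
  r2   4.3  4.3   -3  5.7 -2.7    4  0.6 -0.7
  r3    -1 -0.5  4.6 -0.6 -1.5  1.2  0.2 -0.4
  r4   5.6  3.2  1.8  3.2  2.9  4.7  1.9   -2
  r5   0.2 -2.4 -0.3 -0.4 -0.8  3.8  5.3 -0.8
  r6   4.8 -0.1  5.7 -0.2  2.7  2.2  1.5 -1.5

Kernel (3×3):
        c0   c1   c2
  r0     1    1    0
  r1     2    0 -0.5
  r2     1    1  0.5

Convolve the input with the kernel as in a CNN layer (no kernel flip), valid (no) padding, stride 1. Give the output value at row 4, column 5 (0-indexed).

The receptive field on the input at this output position is [4.7 1.9 -2 / 3.8 5.3 -0.8 / 2.2 1.5 -1.5]. Elementwise product with the kernel and sum: 4.7·1 + 1.9·1 + 3.8·2 + -0.8·-0.5 + 2.2·1 + 1.5·1 + -1.5·0.5.

17.55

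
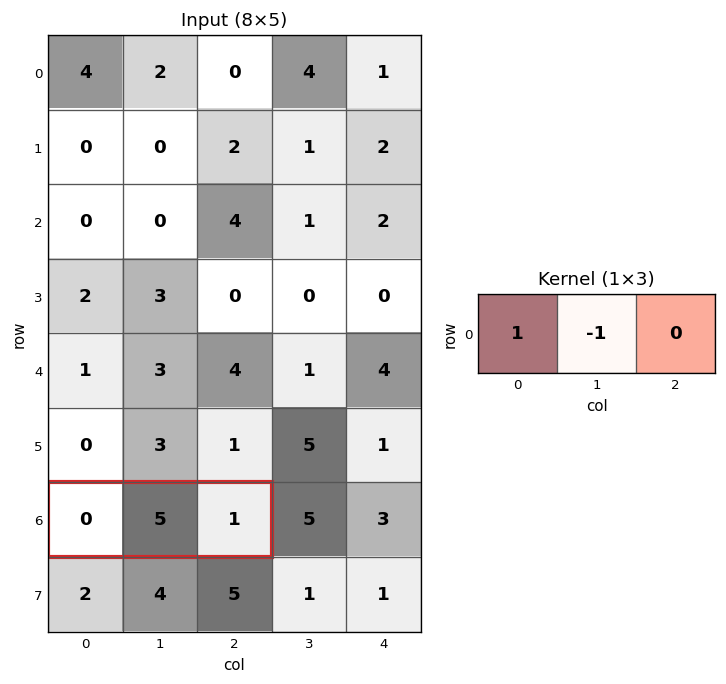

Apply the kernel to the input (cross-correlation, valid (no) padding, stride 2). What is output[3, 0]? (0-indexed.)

-5

The receptive field on the input at this output position is [0 5 1]. Elementwise product with the kernel and sum: 0·1 + 5·-1.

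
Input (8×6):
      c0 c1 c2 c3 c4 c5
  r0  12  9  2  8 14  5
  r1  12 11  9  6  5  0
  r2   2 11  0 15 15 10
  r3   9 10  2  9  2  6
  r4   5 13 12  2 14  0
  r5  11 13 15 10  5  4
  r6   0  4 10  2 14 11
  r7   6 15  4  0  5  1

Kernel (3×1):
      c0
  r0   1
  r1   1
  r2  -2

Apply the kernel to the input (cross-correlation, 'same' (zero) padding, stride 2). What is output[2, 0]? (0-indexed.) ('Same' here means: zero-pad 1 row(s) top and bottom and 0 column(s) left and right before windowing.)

The receptive field on the zero-padded input at this output position is [9 / 5 / 11]. Elementwise product with the kernel and sum: 9·1 + 5·1 + 11·-2.

-8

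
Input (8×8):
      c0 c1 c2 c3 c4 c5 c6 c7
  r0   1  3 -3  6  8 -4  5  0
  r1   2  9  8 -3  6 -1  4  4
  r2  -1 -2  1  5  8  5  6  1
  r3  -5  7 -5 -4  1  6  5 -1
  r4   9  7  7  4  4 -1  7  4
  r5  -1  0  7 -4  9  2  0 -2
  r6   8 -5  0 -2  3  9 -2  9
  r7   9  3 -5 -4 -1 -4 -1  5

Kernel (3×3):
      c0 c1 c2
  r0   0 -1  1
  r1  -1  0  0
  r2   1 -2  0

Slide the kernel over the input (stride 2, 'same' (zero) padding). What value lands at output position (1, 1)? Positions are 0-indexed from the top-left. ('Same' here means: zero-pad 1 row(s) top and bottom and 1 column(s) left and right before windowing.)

8

The receptive field on the zero-padded input at this output position is [9 8 -3 / -2 1 5 / 7 -5 -4]. Elementwise product with the kernel and sum: 8·-1 + -3·1 + -2·-1 + 7·1 + -5·-2.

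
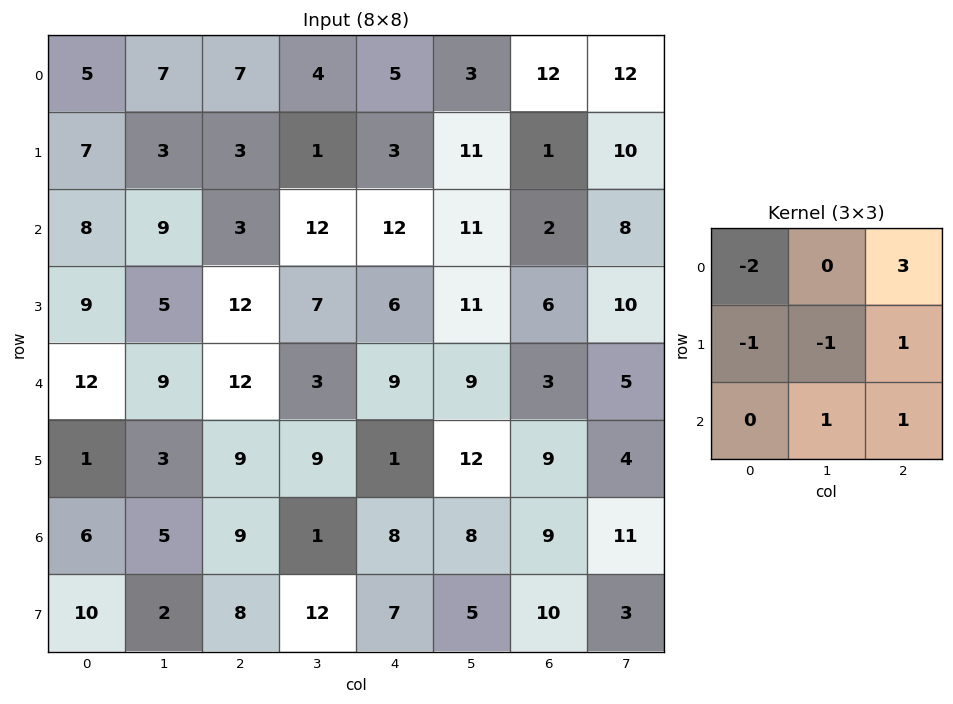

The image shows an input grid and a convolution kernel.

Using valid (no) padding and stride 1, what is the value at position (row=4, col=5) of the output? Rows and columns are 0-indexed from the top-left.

The receptive field on the input at this output position is [9 3 5 / 12 9 4 / 8 9 11]. Elementwise product with the kernel and sum: 9·-2 + 5·3 + 12·-1 + 9·-1 + 4·1 + 9·1 + 11·1.

0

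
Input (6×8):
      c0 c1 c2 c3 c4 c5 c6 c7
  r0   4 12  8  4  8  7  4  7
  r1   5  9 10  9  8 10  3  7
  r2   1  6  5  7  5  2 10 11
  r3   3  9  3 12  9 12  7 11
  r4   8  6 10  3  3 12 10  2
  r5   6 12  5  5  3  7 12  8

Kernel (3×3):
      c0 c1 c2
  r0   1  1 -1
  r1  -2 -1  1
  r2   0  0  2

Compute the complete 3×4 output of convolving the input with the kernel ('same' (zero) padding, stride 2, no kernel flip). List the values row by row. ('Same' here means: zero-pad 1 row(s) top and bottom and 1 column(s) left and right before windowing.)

26 -10 11 3
19 24 14 25
16 -9 26 -8

Output[0,0]: The receptive field on the zero-padded input at this output position is [0 0 0 / 0 4 12 / 0 5 9]. Elementwise product with the kernel and sum: 0·1 + 0·1 + 0·-1 + 0·-2 + 4·-1 + 12·1 + 9·2.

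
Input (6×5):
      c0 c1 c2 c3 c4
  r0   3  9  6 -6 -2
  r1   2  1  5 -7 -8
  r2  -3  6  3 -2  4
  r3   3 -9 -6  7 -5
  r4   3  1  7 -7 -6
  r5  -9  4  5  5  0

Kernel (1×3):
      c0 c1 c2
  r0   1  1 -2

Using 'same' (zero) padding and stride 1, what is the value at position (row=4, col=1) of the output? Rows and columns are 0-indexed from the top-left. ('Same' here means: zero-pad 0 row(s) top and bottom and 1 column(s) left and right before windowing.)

The receptive field on the zero-padded input at this output position is [3 1 7]. Elementwise product with the kernel and sum: 3·1 + 1·1 + 7·-2.

-10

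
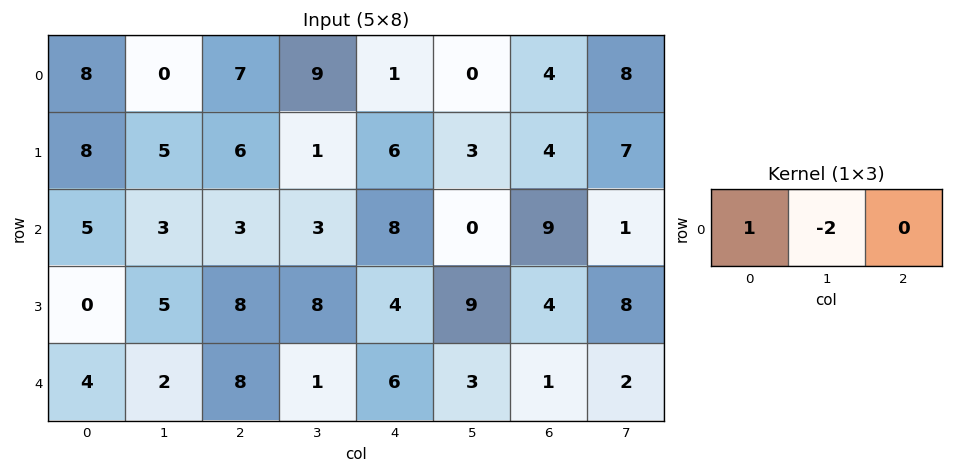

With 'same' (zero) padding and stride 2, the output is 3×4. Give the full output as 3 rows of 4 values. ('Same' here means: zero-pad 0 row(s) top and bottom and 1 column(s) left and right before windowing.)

-16 -14 7 -8
-10 -3 -13 -18
-8 -14 -11 1

Output[0,0]: The receptive field on the zero-padded input at this output position is [0 8 0]. Elementwise product with the kernel and sum: 0·1 + 8·-2.
Output[0,1]: The receptive field on the zero-padded input at this output position is [0 7 9]. Elementwise product with the kernel and sum: 0·1 + 7·-2.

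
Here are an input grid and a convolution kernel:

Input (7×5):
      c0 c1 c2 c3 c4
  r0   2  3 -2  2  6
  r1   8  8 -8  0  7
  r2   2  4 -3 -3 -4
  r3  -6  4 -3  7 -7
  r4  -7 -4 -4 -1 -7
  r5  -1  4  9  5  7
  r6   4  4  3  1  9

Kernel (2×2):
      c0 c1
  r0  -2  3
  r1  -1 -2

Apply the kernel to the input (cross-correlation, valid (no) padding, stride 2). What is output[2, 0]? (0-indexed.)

-5

The receptive field on the input at this output position is [-7 -4 / -1 4]. Elementwise product with the kernel and sum: -7·-2 + -4·3 + -1·-1 + 4·-2.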